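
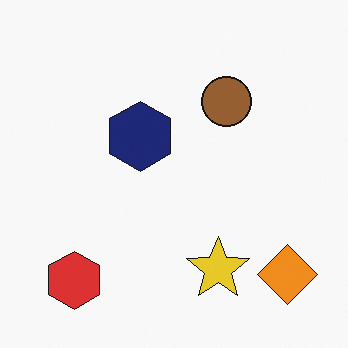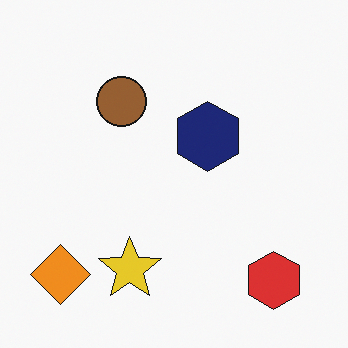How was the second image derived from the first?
This is the original image flipped horizontally (left ↔ right).

The orange diamond is in the bottom-right of the first image and the bottom-left of the second — shapes on opposite sides of the vertical midline have swapped in a mirror flip.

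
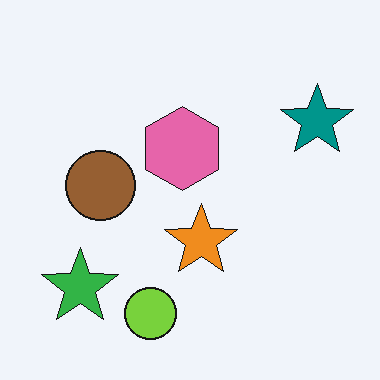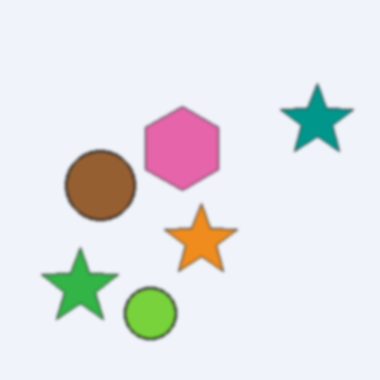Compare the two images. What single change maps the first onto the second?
The transformation is: lightly blurred.

Shape edges and outlines are uniformly softened across the whole image.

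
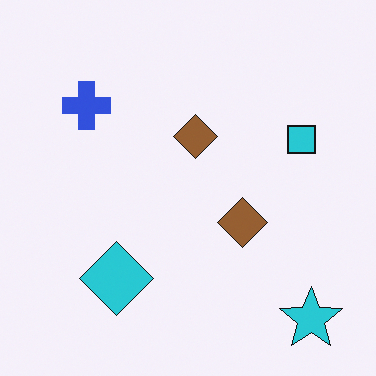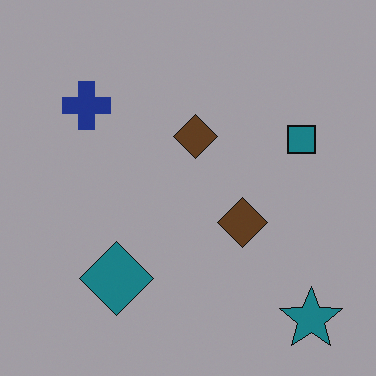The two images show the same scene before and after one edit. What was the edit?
This is the original image noticeably darkened.

Every pixel — background and shapes alike — is uniformly darkened.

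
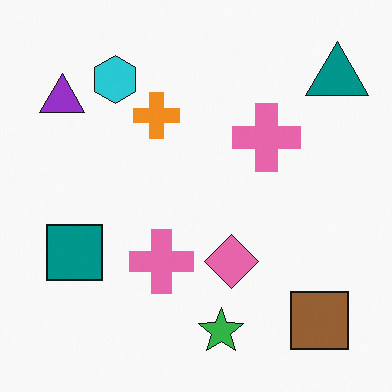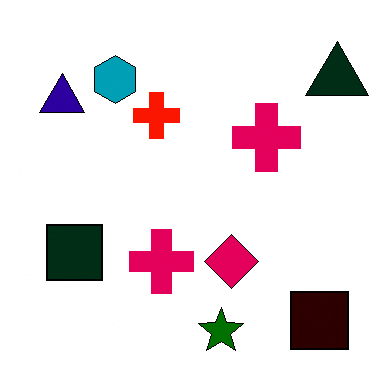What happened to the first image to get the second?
Boosted in contrast.

Tones are pushed away from mid-grey across the whole image — a global contrast change.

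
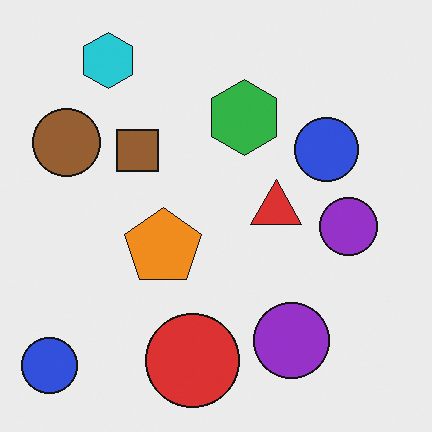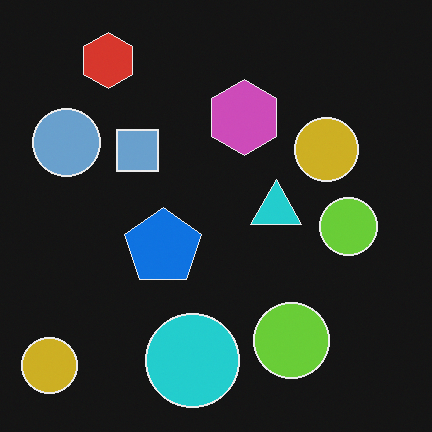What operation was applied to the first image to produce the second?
It was color-inverted (negative).

The light background has become dark and every shape's color is its complement — a photographic negative.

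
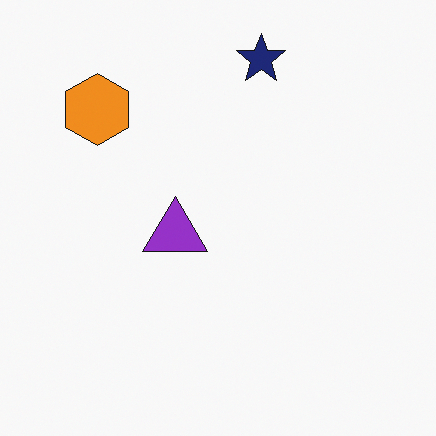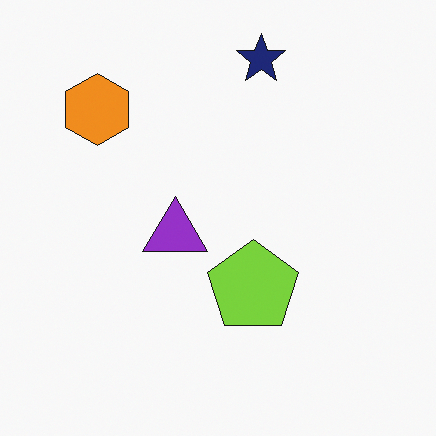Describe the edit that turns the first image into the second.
Overlaid with an additional lime pentagon.

A lime pentagon appears in the second image that is absent from the first.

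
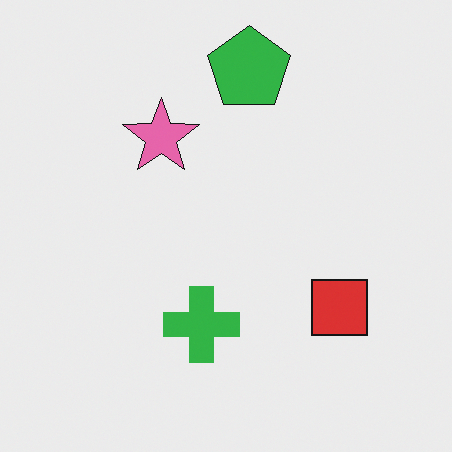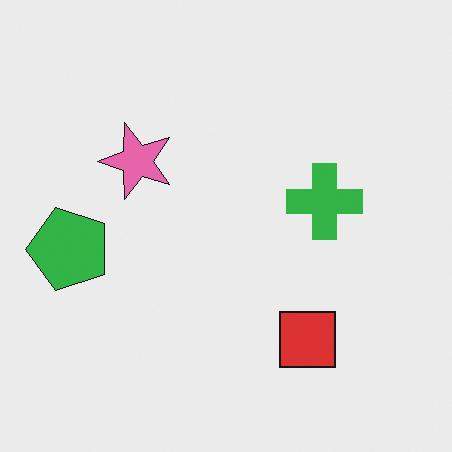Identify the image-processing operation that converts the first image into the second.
The image was transposed (reflected across the top-left ↔ bottom-right diagonal).

Shapes have swapped their row and column positions — what was in the top-right is now in the bottom-left — a diagonal reflection.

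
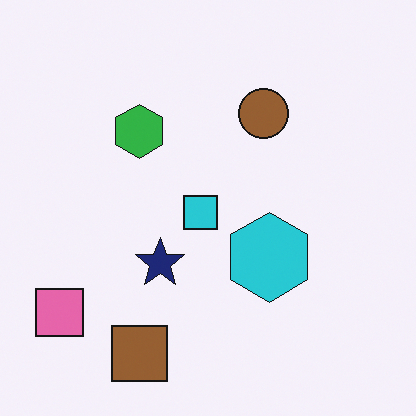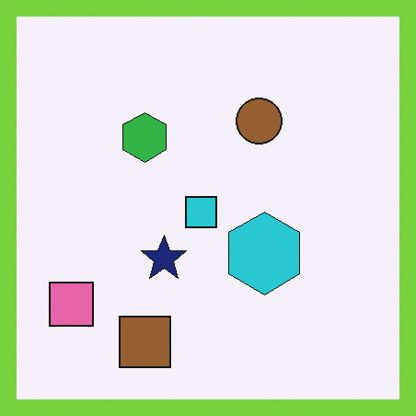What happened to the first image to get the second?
The transformation is: framed with a lime border.

A solid lime frame runs around the edge of the second image, with the content slightly shrunk inside it.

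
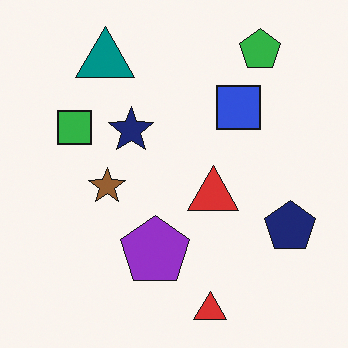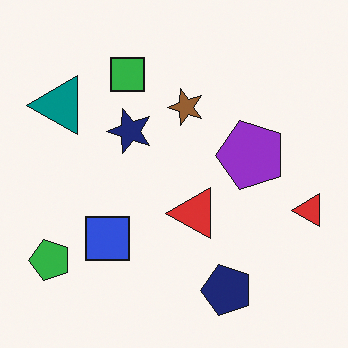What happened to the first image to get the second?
It was transposed (reflected across the top-left ↔ bottom-right diagonal).

Shapes have swapped their row and column positions — what was in the top-right is now in the bottom-left — a diagonal reflection.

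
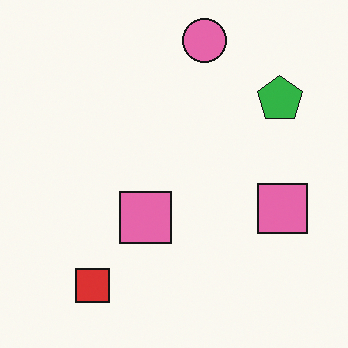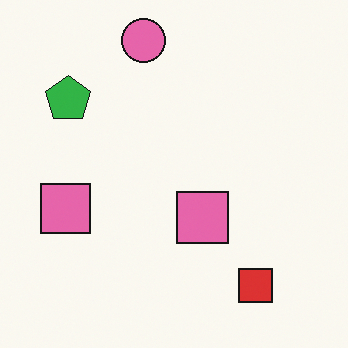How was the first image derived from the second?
The first image is the second flipped horizontally (left ↔ right).

The green pentagon is in the top-left of the second image and the top-right of the first — shapes on opposite sides of the vertical midline have swapped in a mirror flip.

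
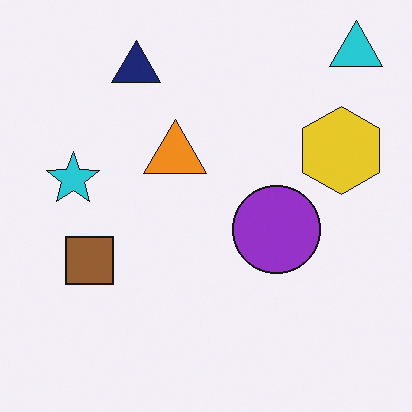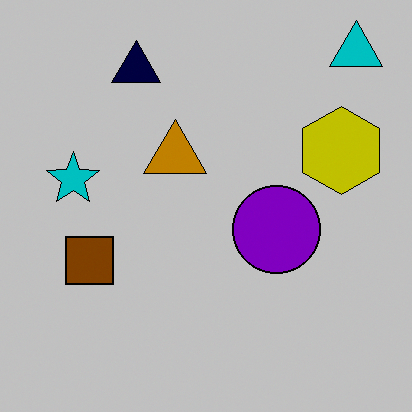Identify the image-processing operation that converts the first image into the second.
It was aggressively posterized.

Each flat color has snapped to a coarser quantized level — most visibly, the near-white background has dropped to a flat grey.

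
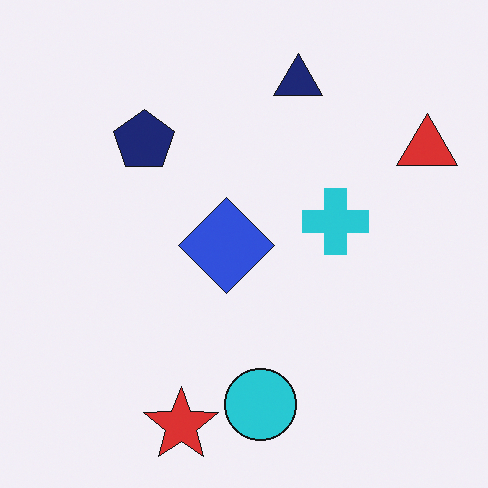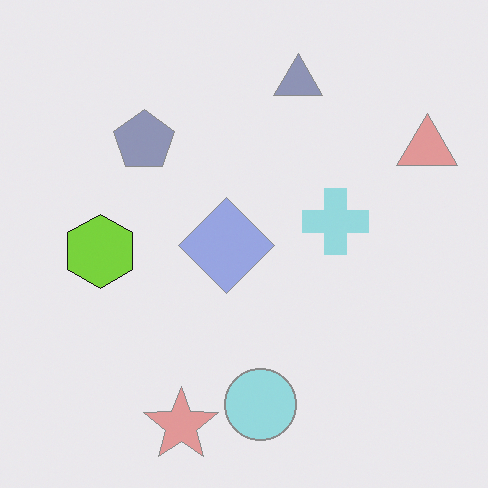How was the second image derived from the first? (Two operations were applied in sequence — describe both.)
The second image is the first washed out (contrast reduced), then overlaid with an additional lime hexagon.

Tones are pushed toward mid-grey across the whole image — a global contrast change. A lime hexagon appears in the second image that is absent from the first.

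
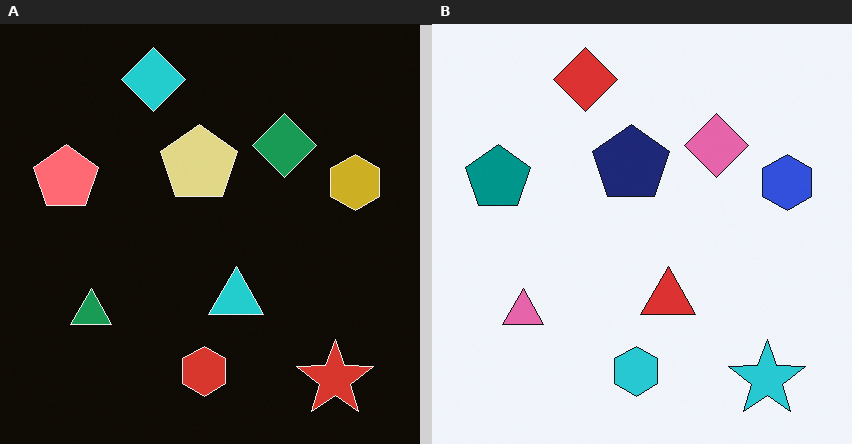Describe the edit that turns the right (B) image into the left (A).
The image was color-inverted (negative).

The light background has become dark and every shape's color is its complement — a photographic negative.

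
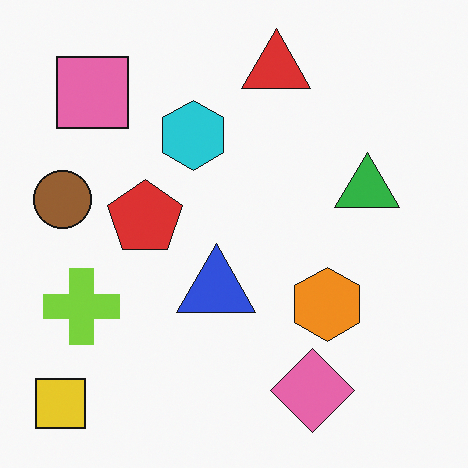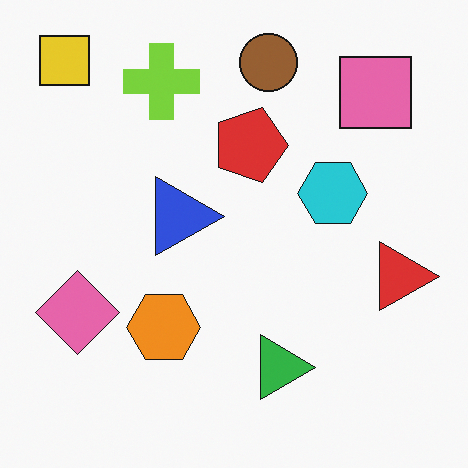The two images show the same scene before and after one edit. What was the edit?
The image was rotated 90° clockwise.

The yellow square sits in the bottom-left of the first image and the top-left of the second — consistent with a whole-image 90° clockwise rotation.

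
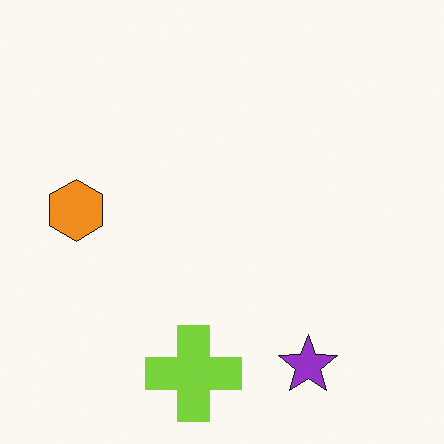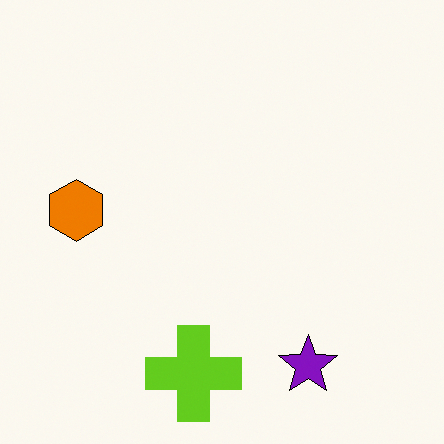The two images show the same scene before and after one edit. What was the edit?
The transformation is: given slightly increased contrast.

Tones are pushed away from mid-grey across the whole image — a global contrast change.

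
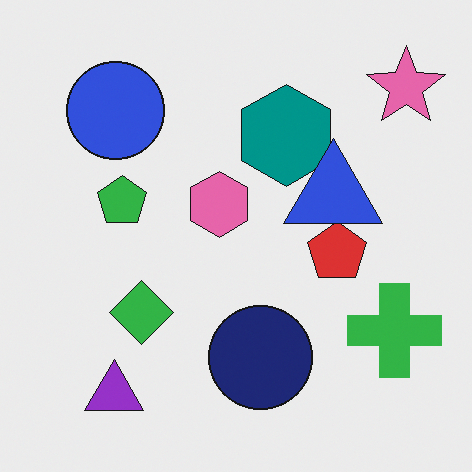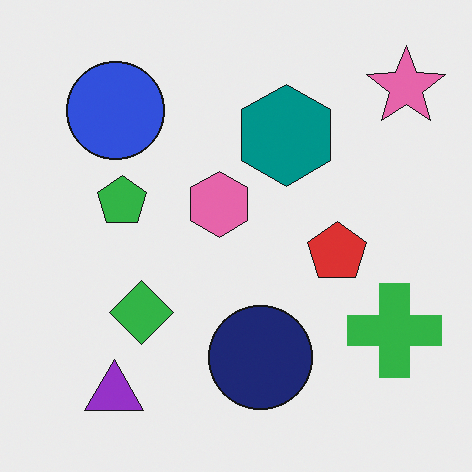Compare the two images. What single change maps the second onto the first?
Overlaid with an additional blue triangle.

A blue triangle appears in the first image that is absent from the second.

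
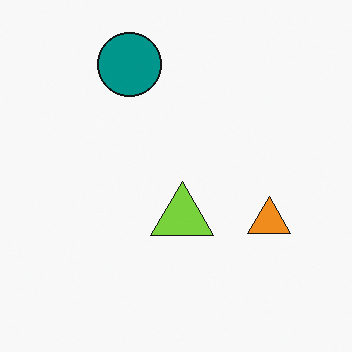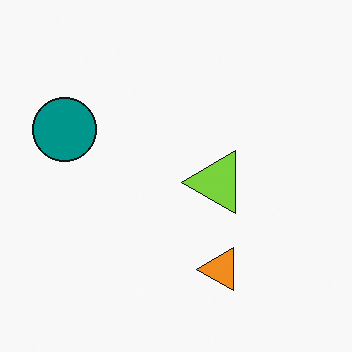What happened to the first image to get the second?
Transposed (reflected across the top-left ↔ bottom-right diagonal).

Shapes have swapped their row and column positions — what was in the top-right is now in the bottom-left — a diagonal reflection.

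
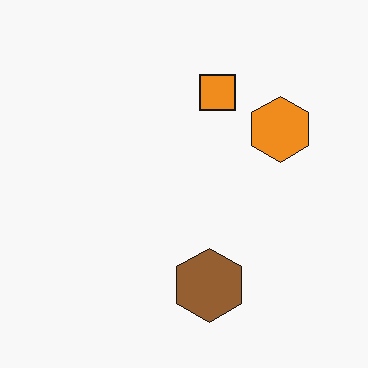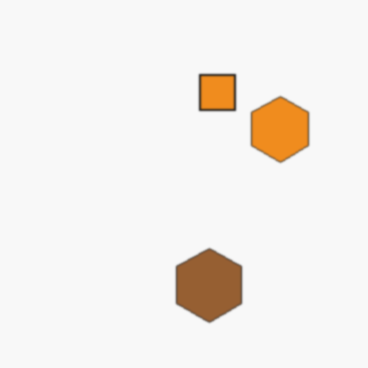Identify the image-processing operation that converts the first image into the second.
This is the original image lightly blurred.

Shape edges and outlines are uniformly softened across the whole image.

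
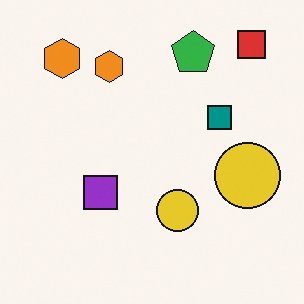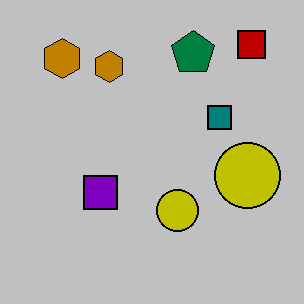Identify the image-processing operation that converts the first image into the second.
The second image is the first aggressively posterized.

Each flat color has snapped to a coarser quantized level — most visibly, the near-white background has dropped to a flat grey.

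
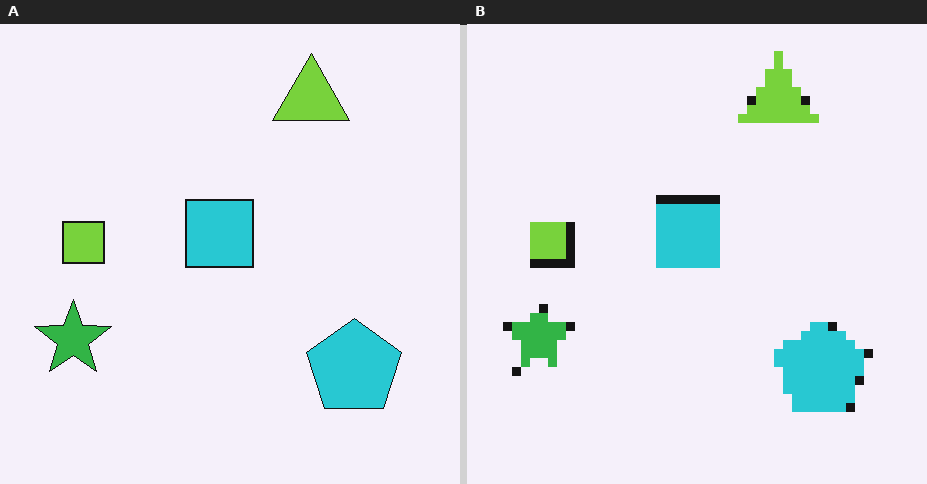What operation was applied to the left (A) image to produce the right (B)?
The image was heavily pixelated into large blocks.

Shapes are reduced to large square blocks; fine edges and outlines are lost — a downscale-then-upscale (mosaic) effect.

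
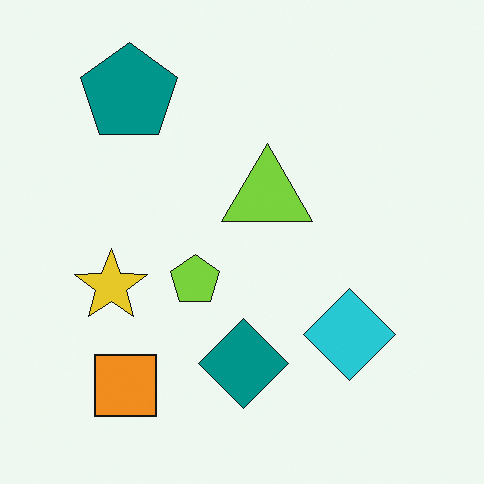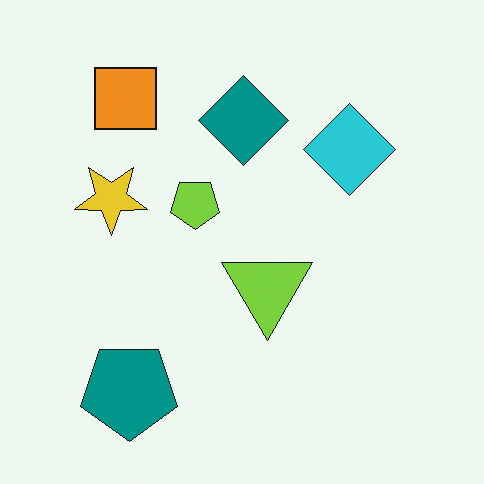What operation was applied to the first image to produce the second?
It was flipped vertically (top ↔ bottom).

The teal pentagon is in the top-left of the first image and the bottom-left of the second — shapes on opposite sides of the horizontal midline have swapped in a mirror flip.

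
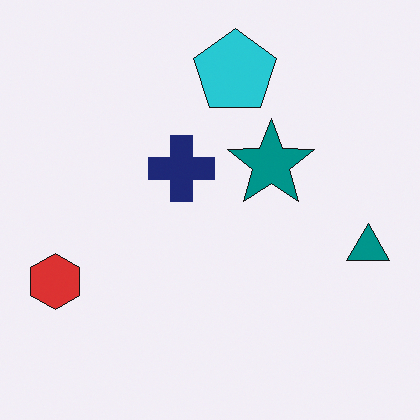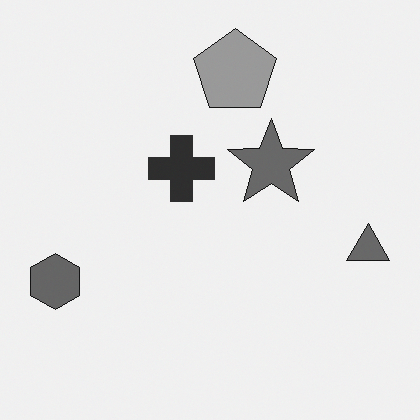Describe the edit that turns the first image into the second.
The image was converted to grayscale.

All color is removed — every shape is now a shade of grey.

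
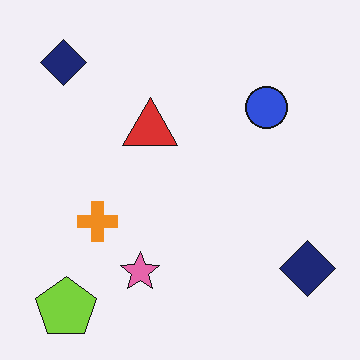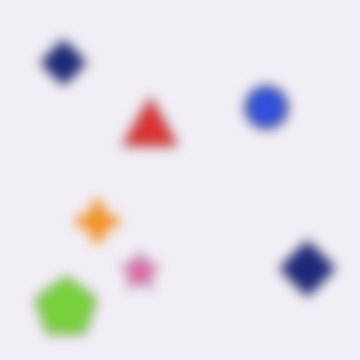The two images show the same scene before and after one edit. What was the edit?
It was heavily blurred.

Shape edges and outlines are uniformly softened across the whole image.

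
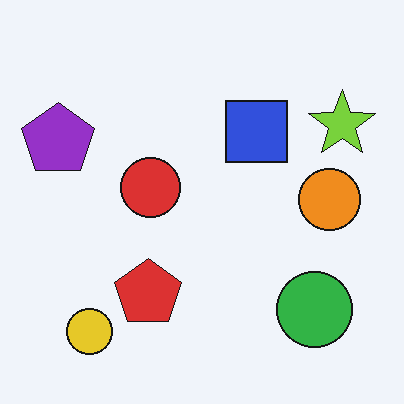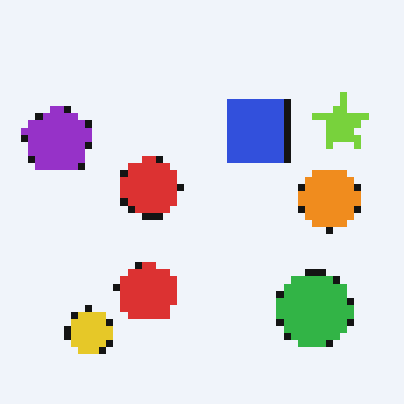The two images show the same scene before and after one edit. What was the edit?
Moderately pixelated.

Shapes are reduced to large square blocks; fine edges and outlines are lost — a downscale-then-upscale (mosaic) effect.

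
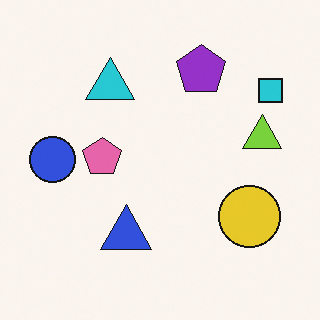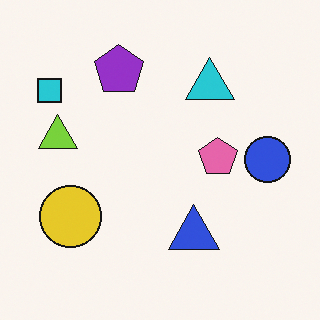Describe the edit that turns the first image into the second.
The transformation is: flipped horizontally (left ↔ right).

The cyan square is in the top-right of the first image and the top-left of the second — shapes on opposite sides of the vertical midline have swapped in a mirror flip.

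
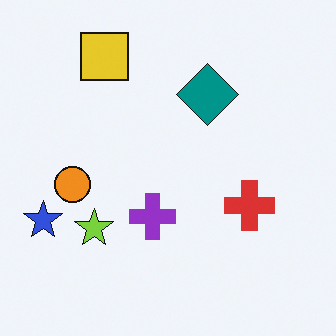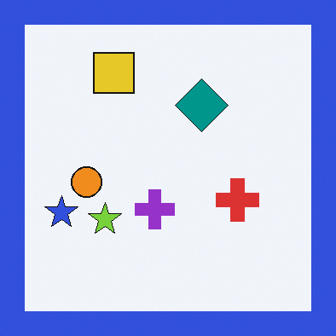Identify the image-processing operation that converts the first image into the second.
Framed with a blue border.

A solid blue frame runs around the edge of the second image, with the content slightly shrunk inside it.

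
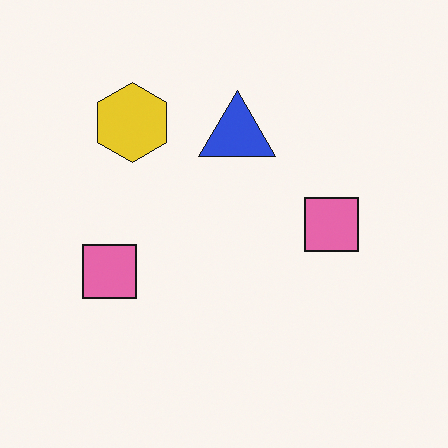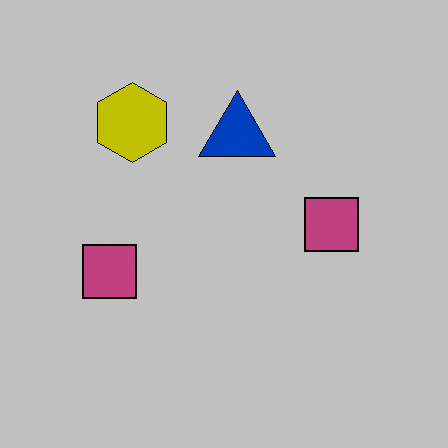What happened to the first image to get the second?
The second image is the first aggressively posterized.

Each flat color has snapped to a coarser quantized level — most visibly, the near-white background has dropped to a flat grey.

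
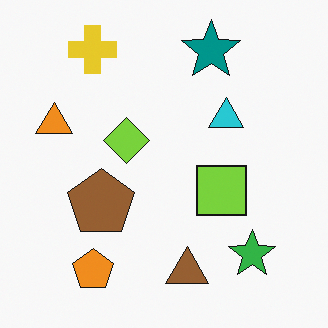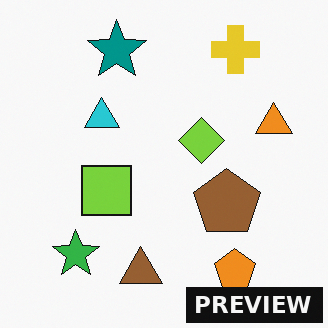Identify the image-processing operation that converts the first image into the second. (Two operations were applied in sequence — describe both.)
This is the original image flipped horizontally (left ↔ right), then watermarked with the text "PREVIEW" in the lower-right corner.

The orange triangle is in the left of the first image and the right of the second — shapes on opposite sides of the vertical midline have swapped in a mirror flip. A dark label reading "PREVIEW" appears in the lower-right corner.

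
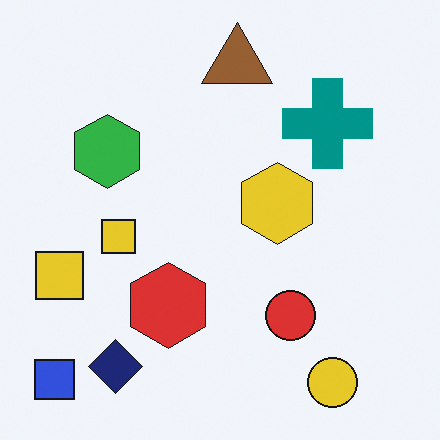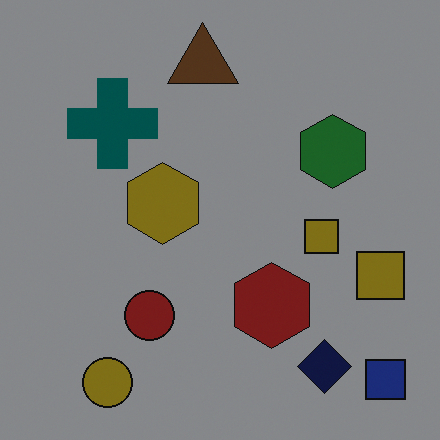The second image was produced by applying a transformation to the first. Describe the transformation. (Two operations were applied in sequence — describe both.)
The second image is the first flipped horizontally (left ↔ right), then noticeably darkened.

The blue square is in the bottom-left of the first image and the bottom-right of the second — shapes on opposite sides of the vertical midline have swapped in a mirror flip. Every pixel — background and shapes alike — is uniformly darkened.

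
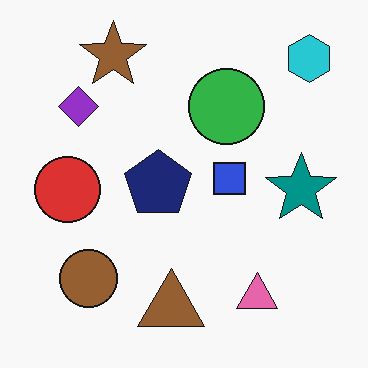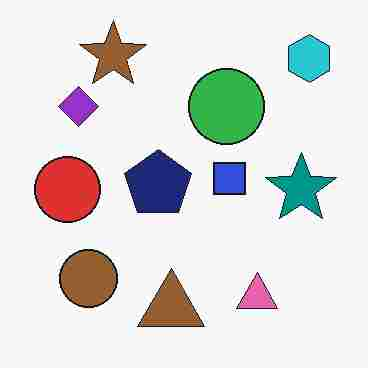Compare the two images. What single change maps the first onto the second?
This is the original image degraded with heavy JPEG compression.

Blocky 8×8 compression artifacts appear around shape edges and the flat background shows ringing — characteristic JPEG degradation.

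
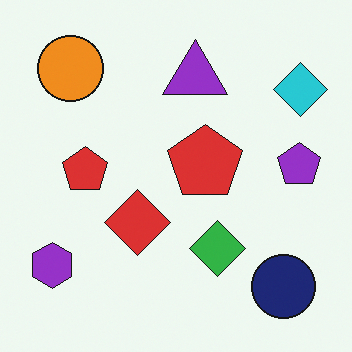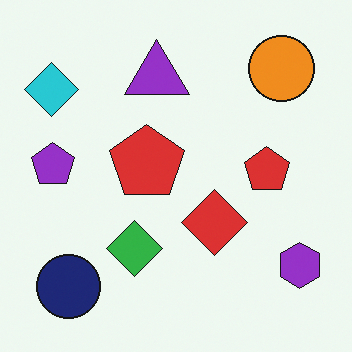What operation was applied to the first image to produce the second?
The transformation is: flipped horizontally (left ↔ right).

The purple hexagon is in the bottom-left of the first image and the bottom-right of the second — shapes on opposite sides of the vertical midline have swapped in a mirror flip.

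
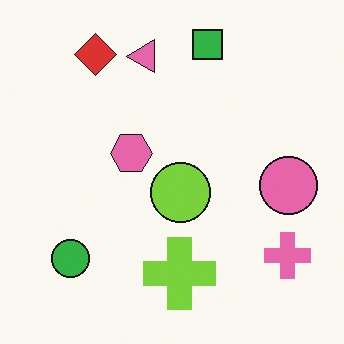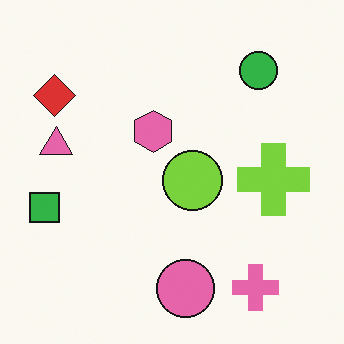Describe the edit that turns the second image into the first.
Transposed (reflected across the top-left ↔ bottom-right diagonal).

Shapes have swapped their row and column positions — what was in the top-right is now in the bottom-left — a diagonal reflection.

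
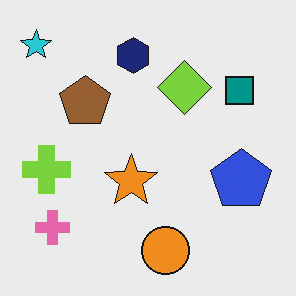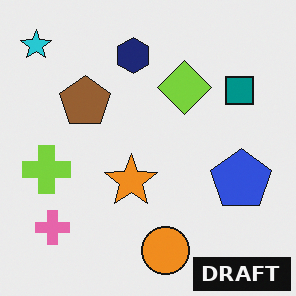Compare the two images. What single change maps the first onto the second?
The image was watermarked with the text "DRAFT" in the lower-right corner.

A dark label reading "DRAFT" appears in the lower-right corner.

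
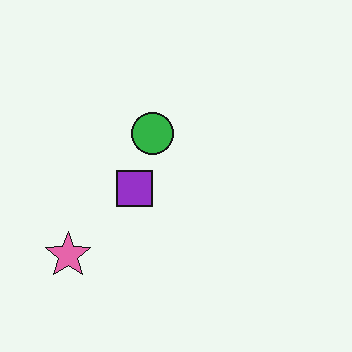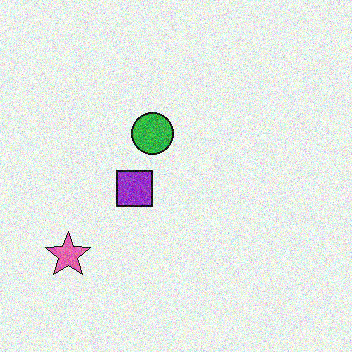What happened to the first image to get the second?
The image was degraded with moderate additive noise.

Random speckle covers the whole image, including the flat background.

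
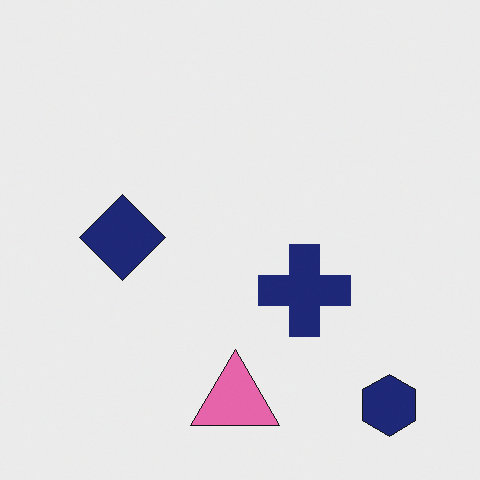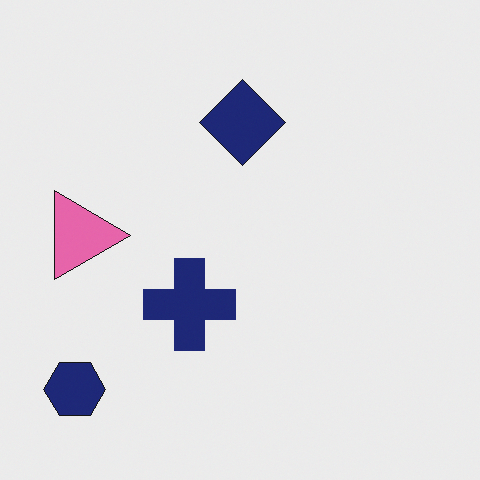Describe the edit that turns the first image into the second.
The image was rotated 90° clockwise.

The navy hexagon sits in the bottom-right of the first image and the bottom-left of the second — consistent with a whole-image 90° clockwise rotation.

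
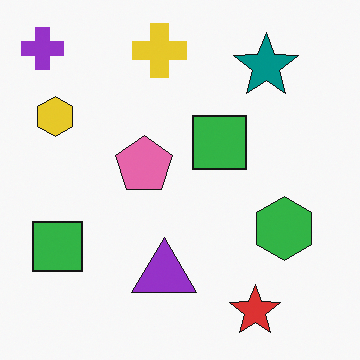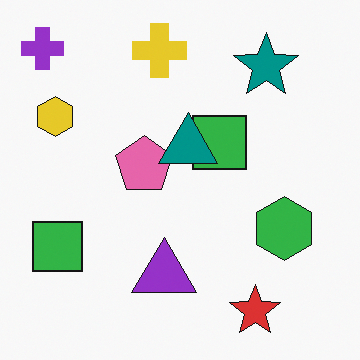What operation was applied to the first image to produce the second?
The image was overlaid with an additional teal triangle.

A teal triangle appears in the second image that is absent from the first.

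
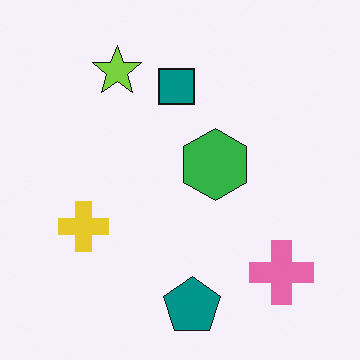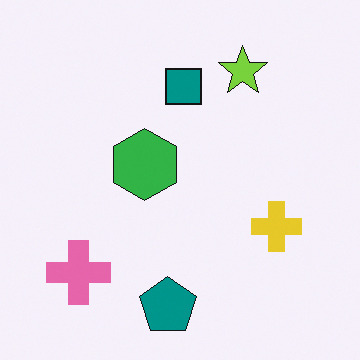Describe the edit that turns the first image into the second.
The second image is the first flipped horizontally (left ↔ right).

The pink cross is in the bottom-right of the first image and the bottom-left of the second — shapes on opposite sides of the vertical midline have swapped in a mirror flip.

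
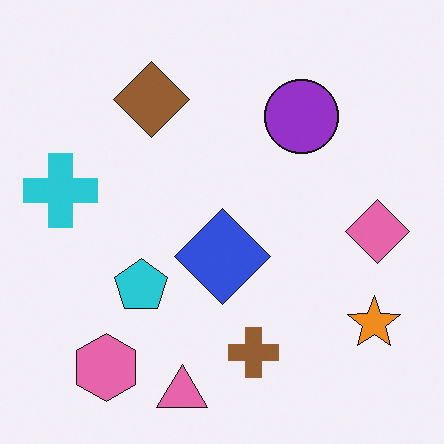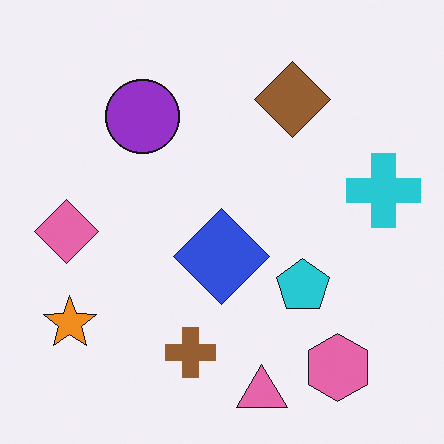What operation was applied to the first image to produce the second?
This is the original image flipped horizontally (left ↔ right).

The cyan cross is in the left of the first image and the right of the second — shapes on opposite sides of the vertical midline have swapped in a mirror flip.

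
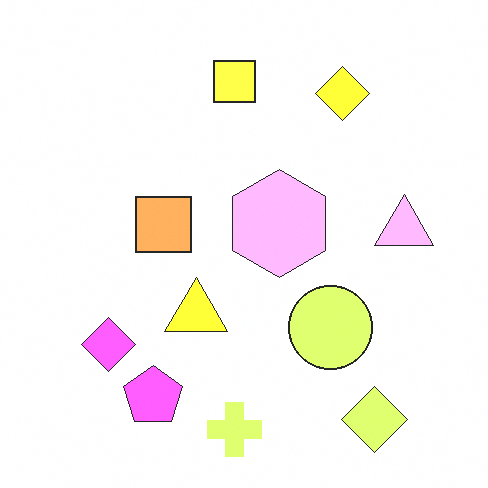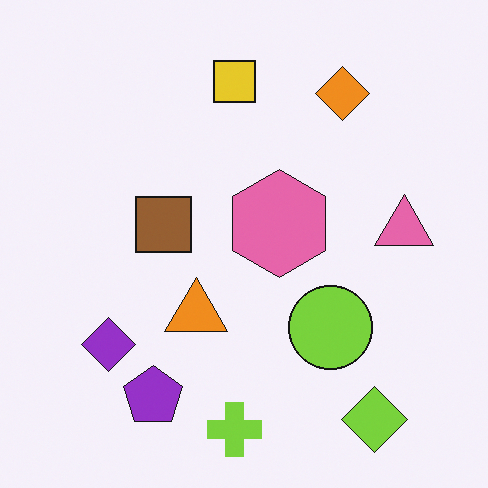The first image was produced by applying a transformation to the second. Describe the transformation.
The transformation is: substantially brightened.

Every pixel — background and shapes alike — is uniformly brightened.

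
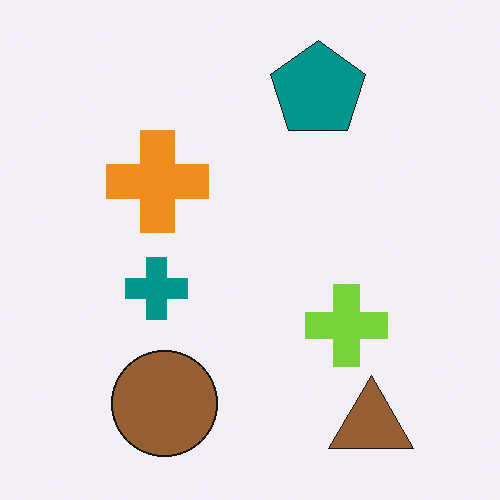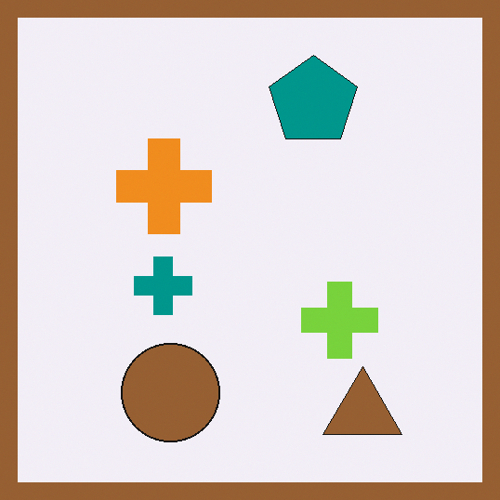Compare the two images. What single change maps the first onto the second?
The transformation is: framed with a brown border.

A solid brown frame runs around the edge of the second image, with the content slightly shrunk inside it.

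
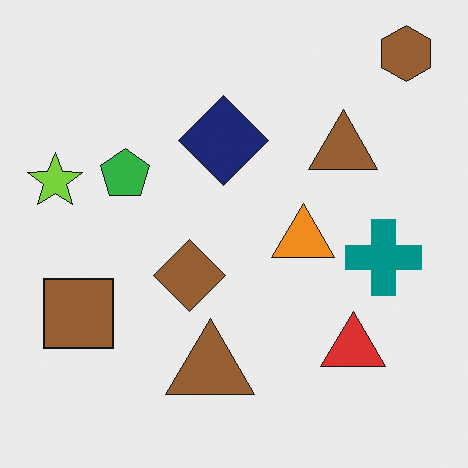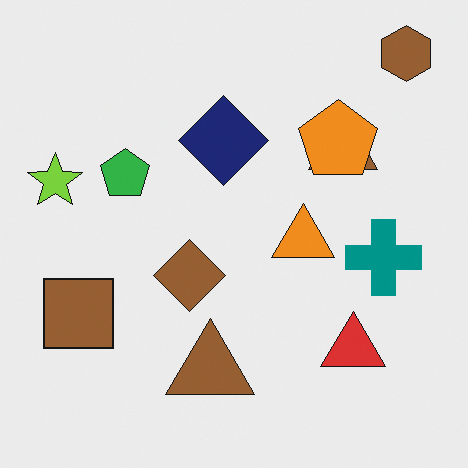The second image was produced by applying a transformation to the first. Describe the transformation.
The second image is the first overlaid with an additional orange pentagon.

An orange pentagon appears in the second image that is absent from the first.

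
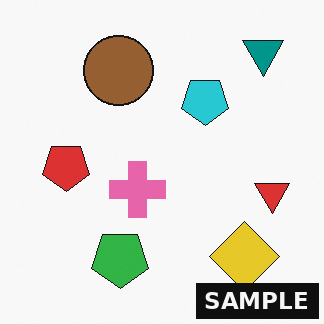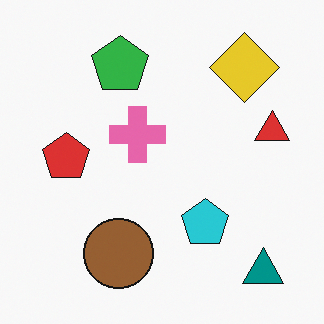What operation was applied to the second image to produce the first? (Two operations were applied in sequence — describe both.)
The transformation is: flipped vertically (top ↔ bottom), then watermarked with the text "SAMPLE" in the lower-right corner.

The teal triangle is in the bottom-right of the second image and the top-right of the first — shapes on opposite sides of the horizontal midline have swapped in a mirror flip. A dark label reading "SAMPLE" appears in the lower-right corner.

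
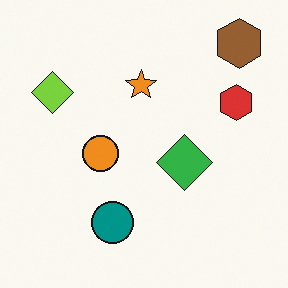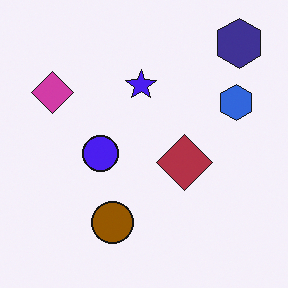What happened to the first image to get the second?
The second image is the first hue-shifted through roughly half the color wheel.

Every shape's color has rotated by the same amount around the hue wheel — a uniform hue shift.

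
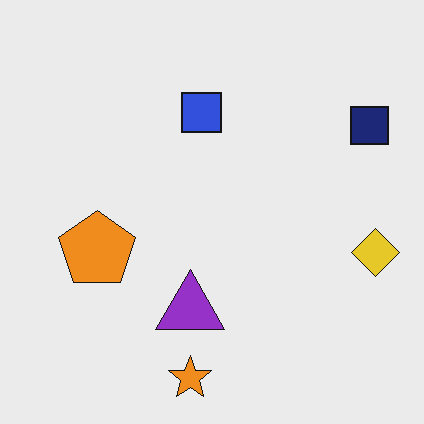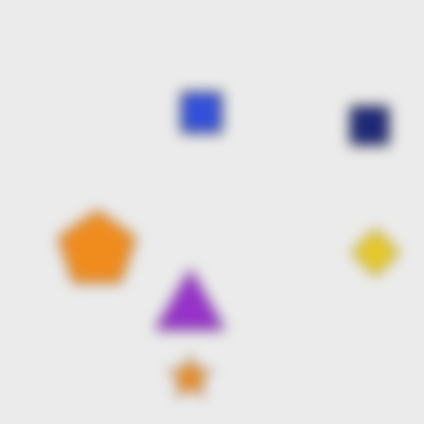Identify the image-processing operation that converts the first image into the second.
It was heavily blurred.

Shape edges and outlines are uniformly softened across the whole image.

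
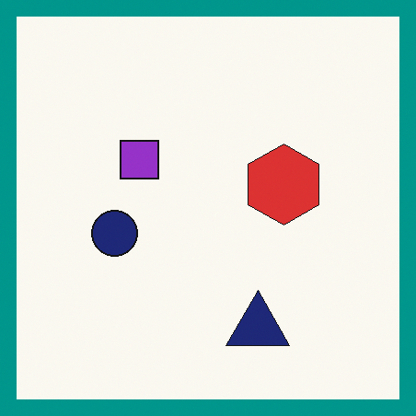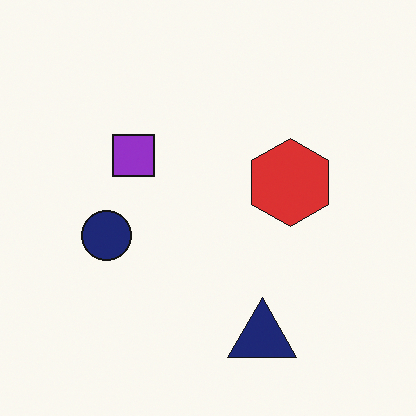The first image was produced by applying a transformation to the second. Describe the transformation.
The transformation is: framed with a teal border.

A solid teal frame runs around the edge of the first image, with the content slightly shrunk inside it.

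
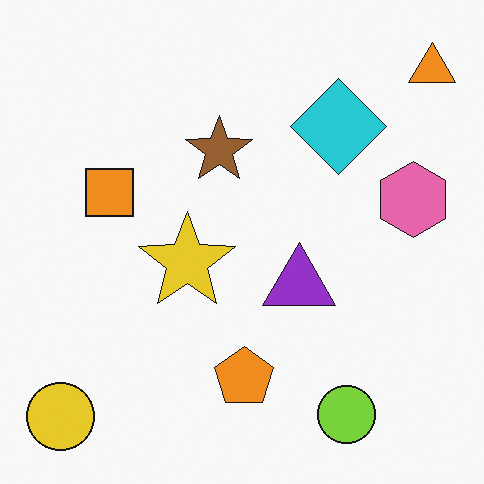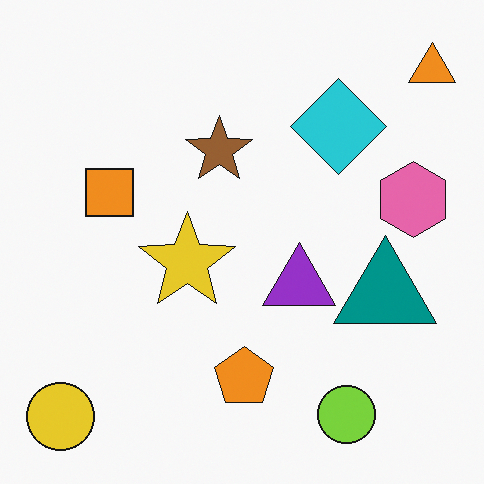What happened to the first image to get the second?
The image was overlaid with an additional teal triangle.

A teal triangle appears in the second image that is absent from the first.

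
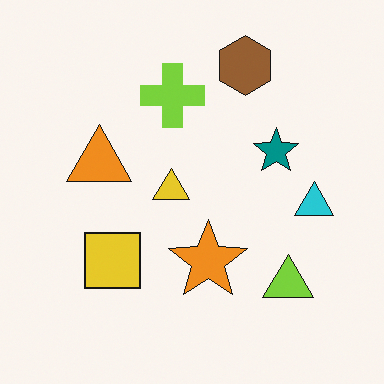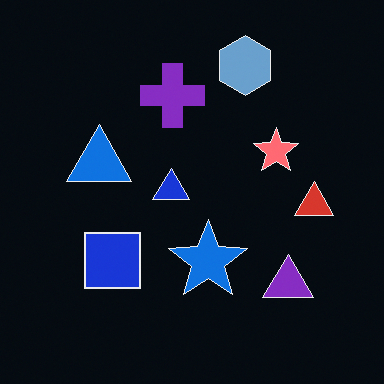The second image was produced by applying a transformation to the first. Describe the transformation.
The image was color-inverted (negative).

The light background has become dark and every shape's color is its complement — a photographic negative.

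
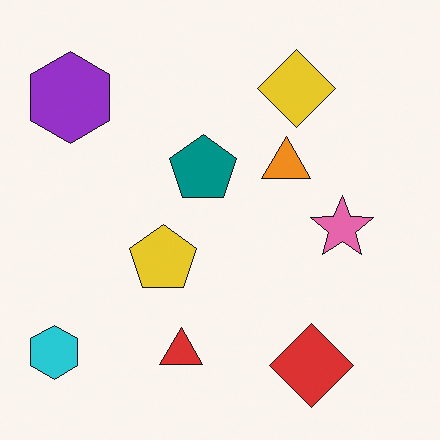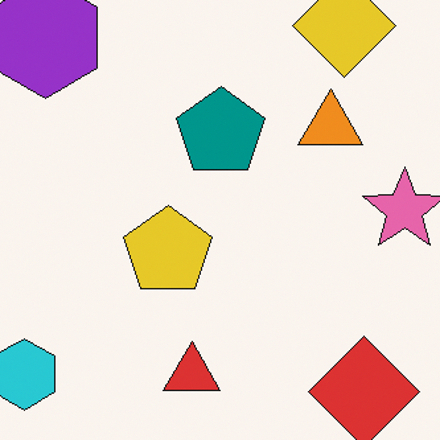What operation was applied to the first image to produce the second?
The image was cropped to a modestly smaller region and rescaled.

The visible shapes are larger and the field of view is narrower; shapes near the original edges may be partly or wholly outside the frame — a crop-and-rescale.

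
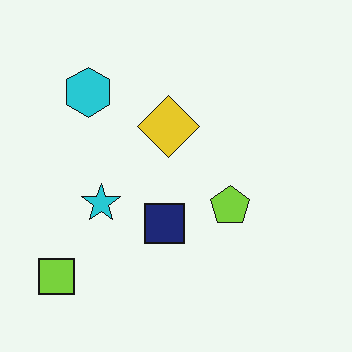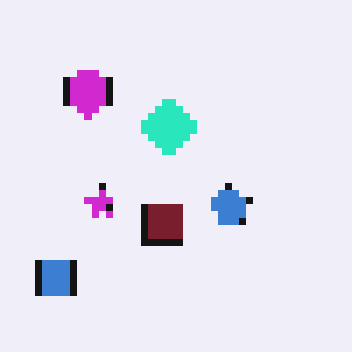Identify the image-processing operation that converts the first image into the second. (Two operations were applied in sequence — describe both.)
It was hue-shifted by a moderate amount, then pixelated into visible square blocks.

Every shape's color has rotated by the same amount around the hue wheel — a uniform hue shift. Shapes are reduced to large square blocks; fine edges and outlines are lost — a downscale-then-upscale (mosaic) effect.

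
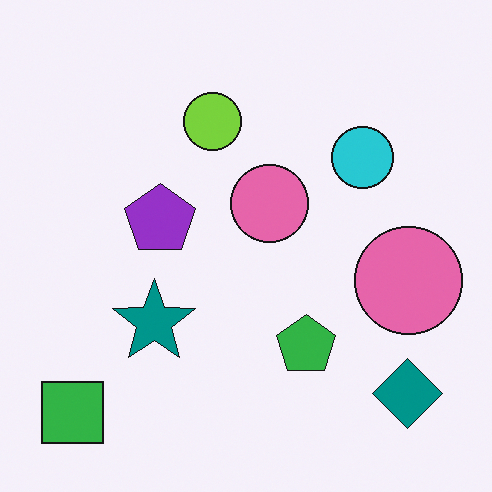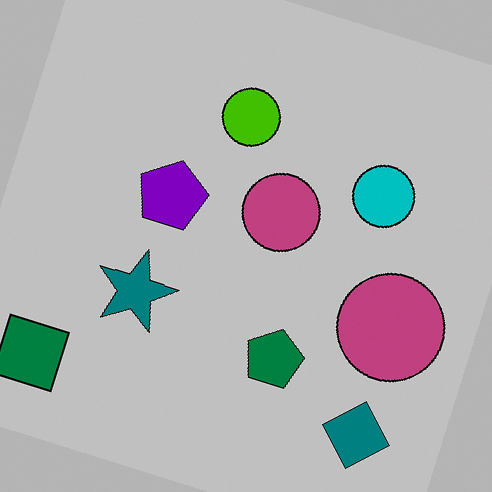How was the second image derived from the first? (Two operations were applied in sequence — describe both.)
Heavily posterized to just a handful of flat colors, then rotated clockwise by a clearly visible amount.

Each flat color has snapped to a coarser quantized level — most visibly, the near-white background has dropped to a flat grey. Every shape is tilted by the same angle and the image corners show triangular fill wedges — a whole-image rotation by a non-right angle.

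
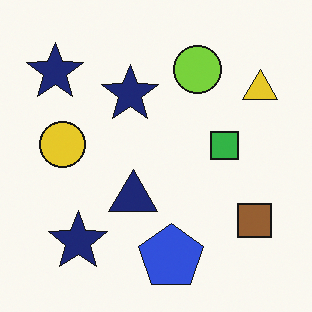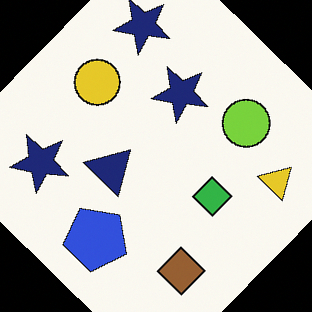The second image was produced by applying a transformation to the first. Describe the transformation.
It was rotated clockwise by a large amount — several tens of degrees.

Every shape is tilted by the same angle and the image corners show triangular fill wedges — a whole-image rotation by a non-right angle.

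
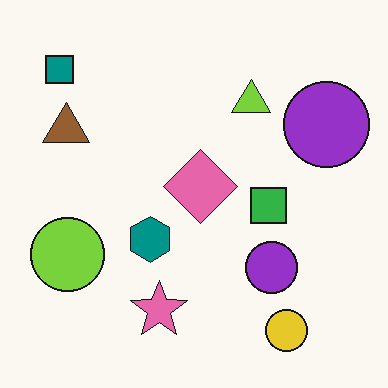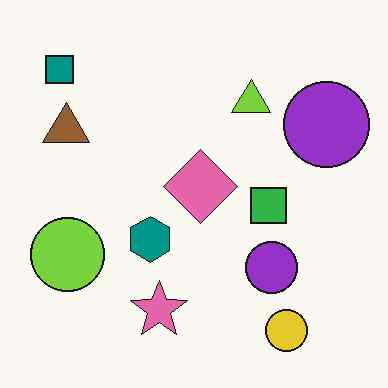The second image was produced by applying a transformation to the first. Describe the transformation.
It was given moderate JPEG compression.

Blocky 8×8 compression artifacts appear around shape edges and the flat background shows ringing — characteristic JPEG degradation.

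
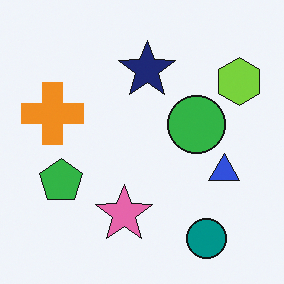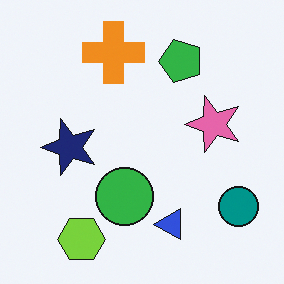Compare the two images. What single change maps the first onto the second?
Transposed (reflected across the top-left ↔ bottom-right diagonal).

Shapes have swapped their row and column positions — what was in the top-right is now in the bottom-left — a diagonal reflection.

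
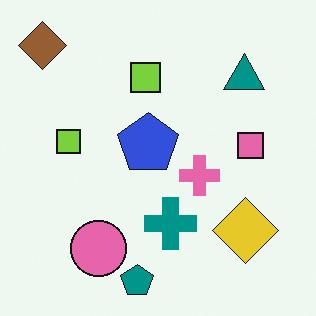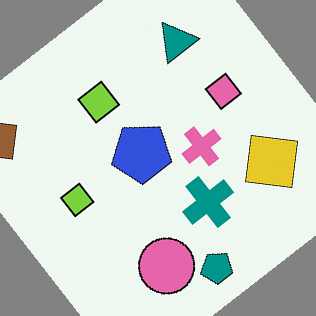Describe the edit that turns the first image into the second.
The transformation is: rotated counter-clockwise by a large amount — several tens of degrees.

Every shape is tilted by the same angle and the image corners show triangular fill wedges — a whole-image rotation by a non-right angle.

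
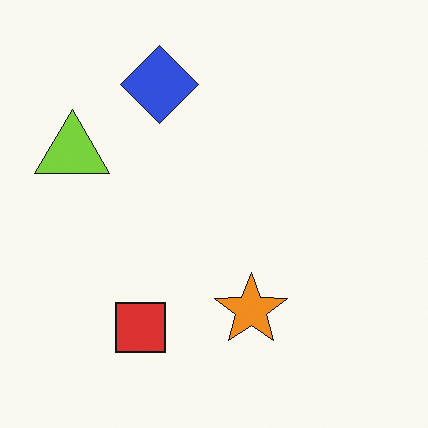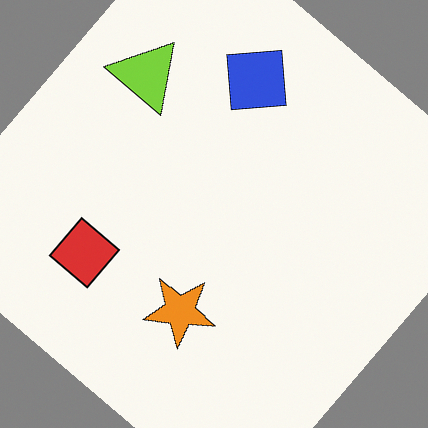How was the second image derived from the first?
It was rotated clockwise by a large amount — several tens of degrees.

Every shape is tilted by the same angle and the image corners show triangular fill wedges — a whole-image rotation by a non-right angle.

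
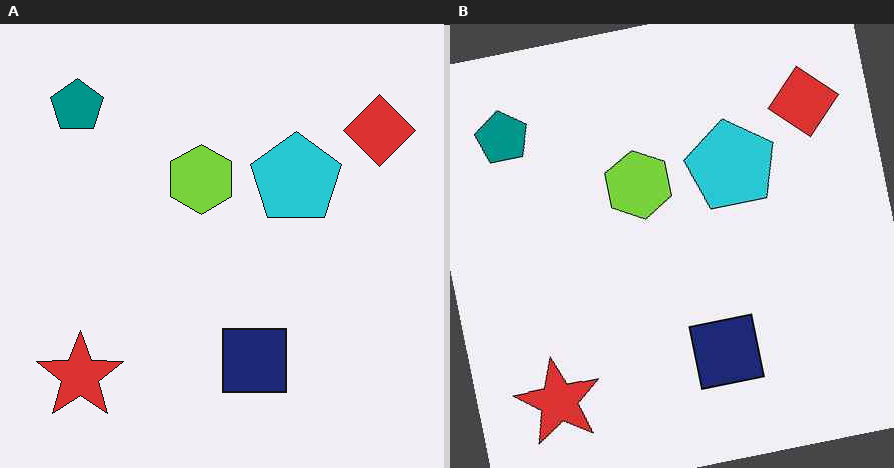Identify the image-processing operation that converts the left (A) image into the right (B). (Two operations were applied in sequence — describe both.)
It was rotated counter-clockwise by a small amount, then JPEG-compressed with visible artifacts.

Every shape is tilted by the same angle and the image corners show triangular fill wedges — a whole-image rotation by a non-right angle. Blocky 8×8 compression artifacts appear around shape edges and the flat background shows ringing — characteristic JPEG degradation.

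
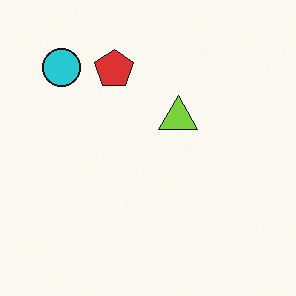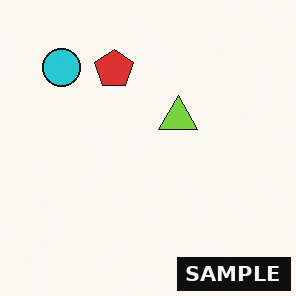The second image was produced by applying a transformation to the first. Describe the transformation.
The second image is the first watermarked with the text "SAMPLE" in the lower-right corner.

A dark label reading "SAMPLE" appears in the lower-right corner.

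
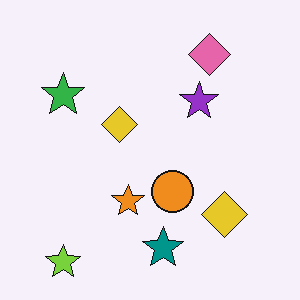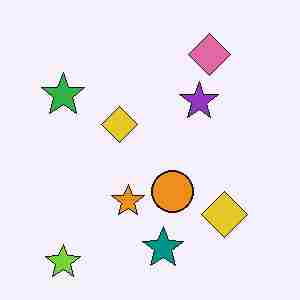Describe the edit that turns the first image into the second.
Degraded with heavy JPEG compression.

Blocky 8×8 compression artifacts appear around shape edges and the flat background shows ringing — characteristic JPEG degradation.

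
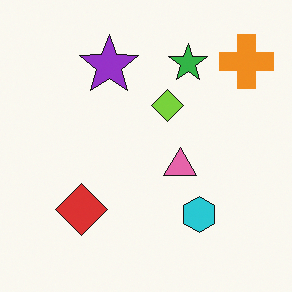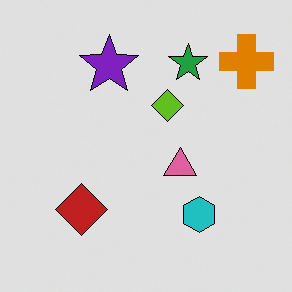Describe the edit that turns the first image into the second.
This is the original image moderately posterized.

Each flat color has snapped to a coarser quantized level — most visibly, the near-white background has dropped to a flat grey.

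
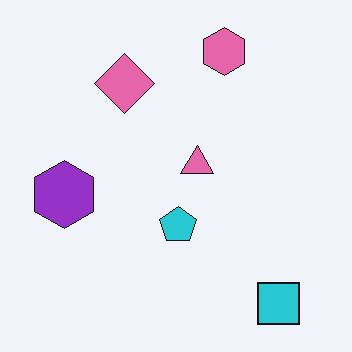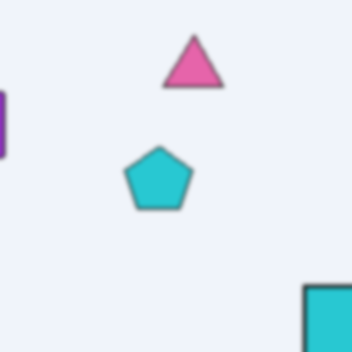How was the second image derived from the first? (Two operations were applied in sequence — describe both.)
The transformation is: cropped tightly and scaled back up, then lightly blurred.

The visible shapes are larger and the field of view is narrower; shapes near the original edges may be partly or wholly outside the frame — a crop-and-rescale. Shape edges and outlines are uniformly softened across the whole image.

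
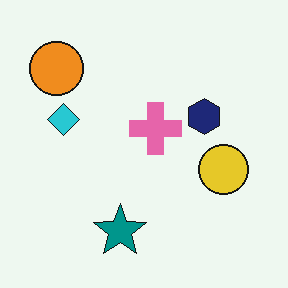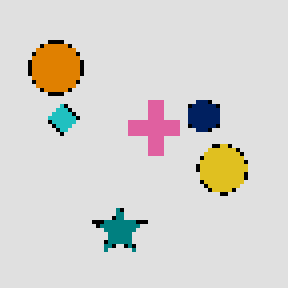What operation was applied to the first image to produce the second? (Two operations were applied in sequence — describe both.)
It was posterized to a reduced palette, then mildly pixelated.

Each flat color has snapped to a coarser quantized level — most visibly, the near-white background has dropped to a flat grey. Shapes are reduced to large square blocks; fine edges and outlines are lost — a downscale-then-upscale (mosaic) effect.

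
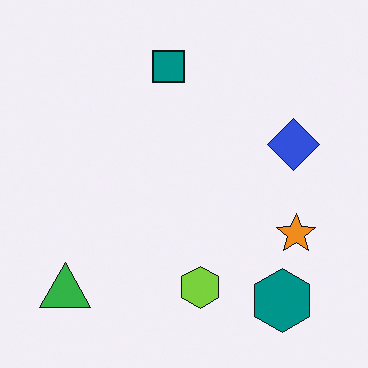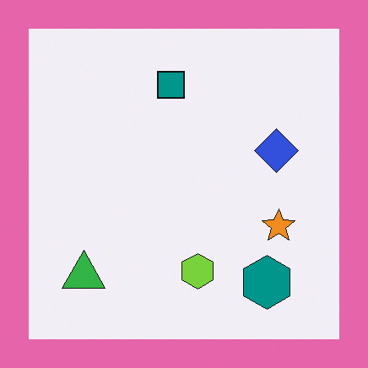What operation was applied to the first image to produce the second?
The image was framed with a pink border.

A solid pink frame runs around the edge of the second image, with the content slightly shrunk inside it.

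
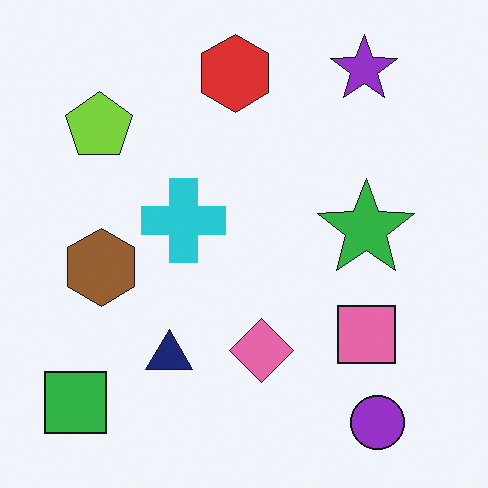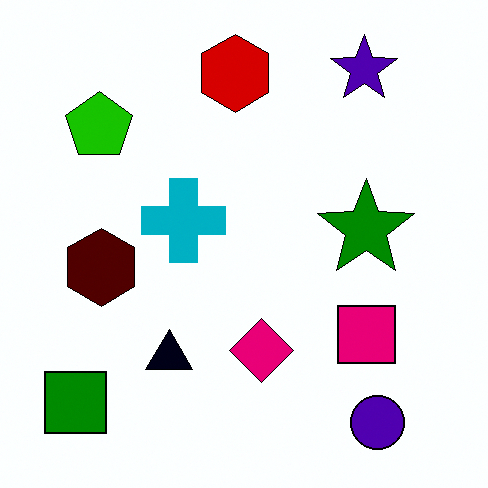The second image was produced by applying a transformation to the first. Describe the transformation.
The transformation is: given much higher contrast.

Tones are pushed away from mid-grey across the whole image — a global contrast change.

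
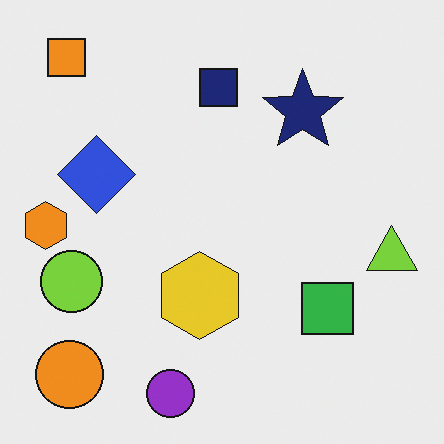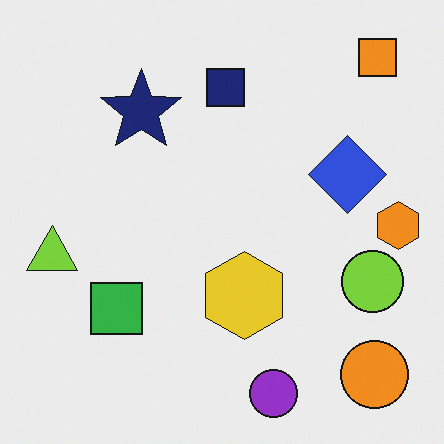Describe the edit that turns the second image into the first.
The first image is the second flipped horizontally (left ↔ right).

The orange hexagon is in the right of the second image and the left of the first — shapes on opposite sides of the vertical midline have swapped in a mirror flip.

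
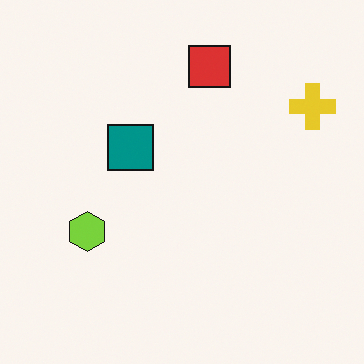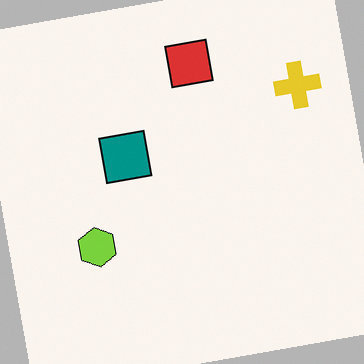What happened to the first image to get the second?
This is the original image rotated counter-clockwise by a few degrees.

Every shape is tilted by the same angle and the image corners show triangular fill wedges — a whole-image rotation by a non-right angle.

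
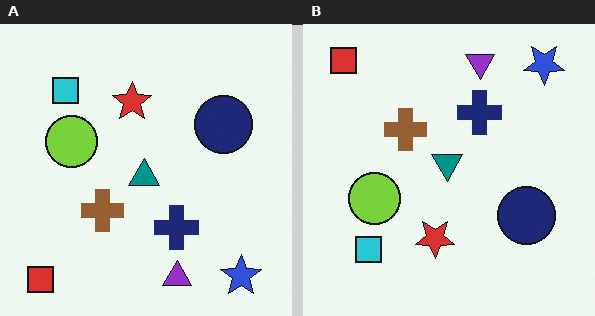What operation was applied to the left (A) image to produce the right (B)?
It was flipped vertically (top ↔ bottom).

The red square is in the bottom-left of the left (A) image and the top-left of the right (B) — shapes on opposite sides of the horizontal midline have swapped in a mirror flip.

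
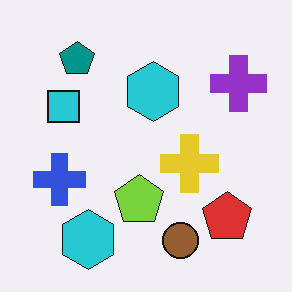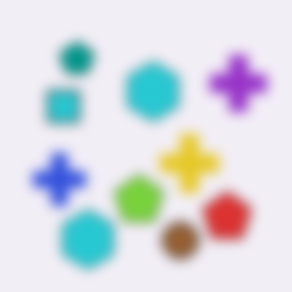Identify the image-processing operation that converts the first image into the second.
The transformation is: strongly gaussian-blurred.

Shape edges and outlines are uniformly softened across the whole image.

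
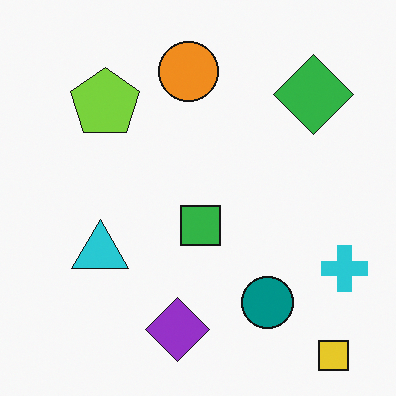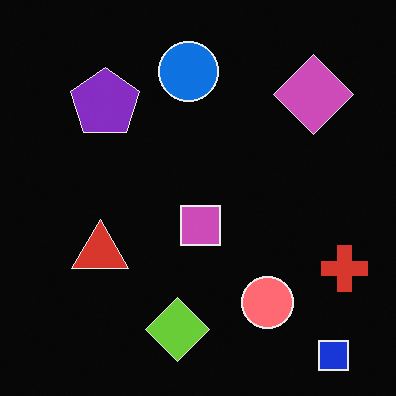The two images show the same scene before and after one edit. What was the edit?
The transformation is: color-inverted (negative).

The light background has become dark and every shape's color is its complement — a photographic negative.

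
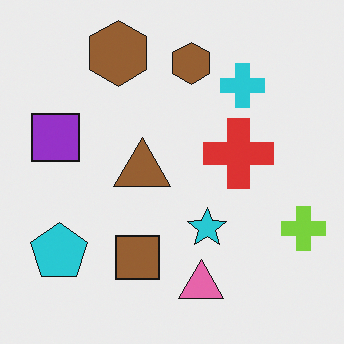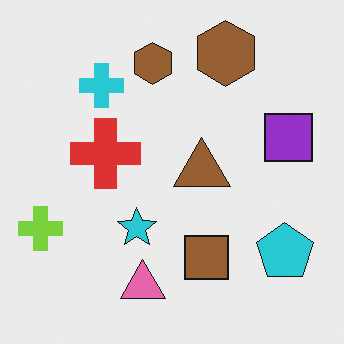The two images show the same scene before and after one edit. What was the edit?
The second image is the first flipped horizontally (left ↔ right).

The lime cross is in the right of the first image and the left of the second — shapes on opposite sides of the vertical midline have swapped in a mirror flip.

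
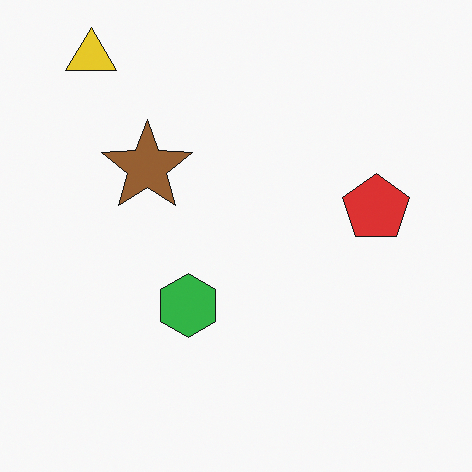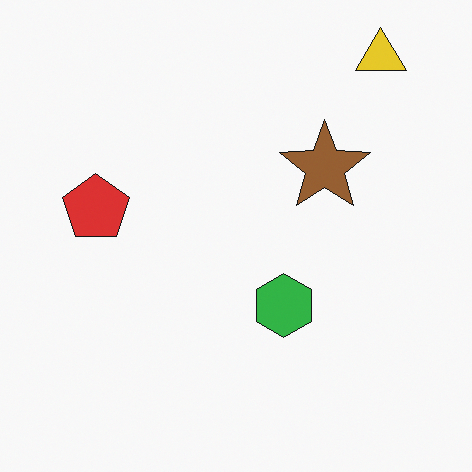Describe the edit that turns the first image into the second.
This is the original image flipped horizontally (left ↔ right).

The yellow triangle is in the top-left of the first image and the top-right of the second — shapes on opposite sides of the vertical midline have swapped in a mirror flip.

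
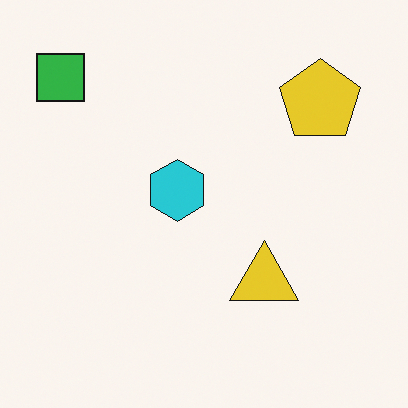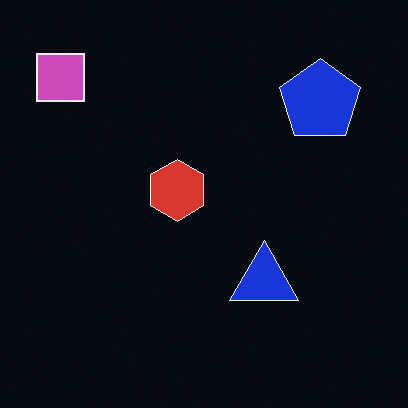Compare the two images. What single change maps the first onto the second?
Color-inverted (negative).

The light background has become dark and every shape's color is its complement — a photographic negative.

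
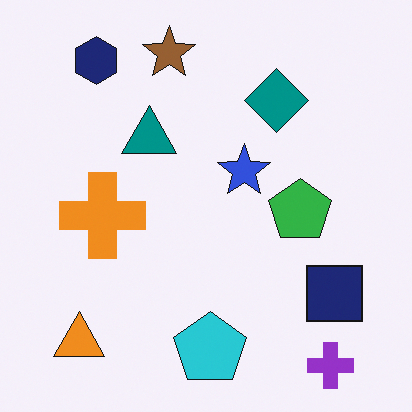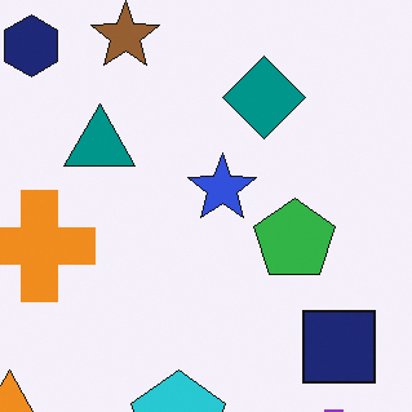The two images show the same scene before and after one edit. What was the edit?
It was cropped to a modestly smaller region and rescaled.

The visible shapes are larger and the field of view is narrower; shapes near the original edges may be partly or wholly outside the frame — a crop-and-rescale.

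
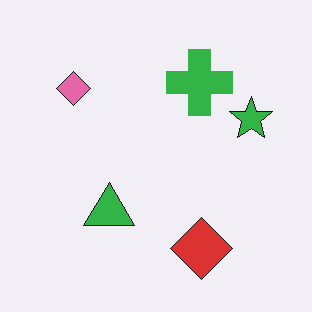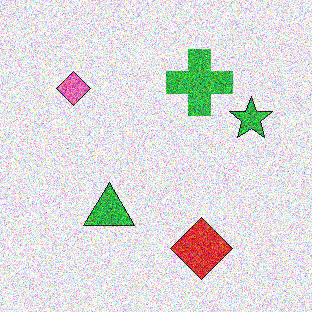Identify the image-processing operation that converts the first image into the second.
It was degraded with strong gaussian noise.

Random speckle covers the whole image, including the flat background.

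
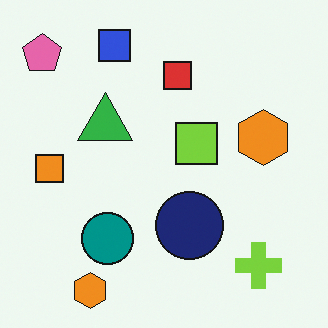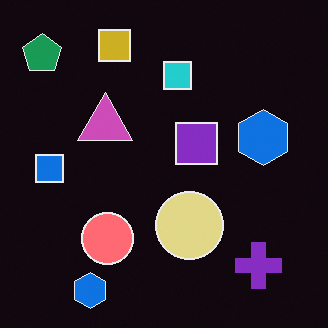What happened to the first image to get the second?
Color-inverted (negative).

The light background has become dark and every shape's color is its complement — a photographic negative.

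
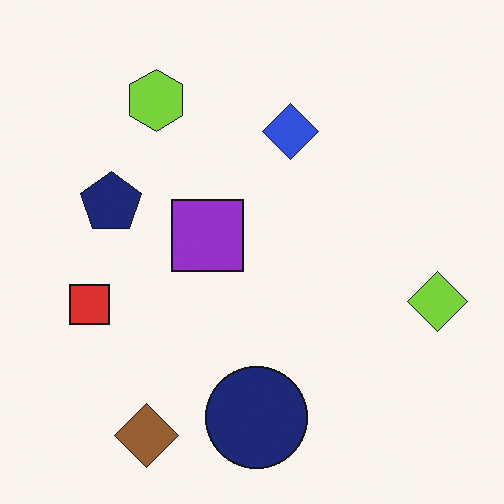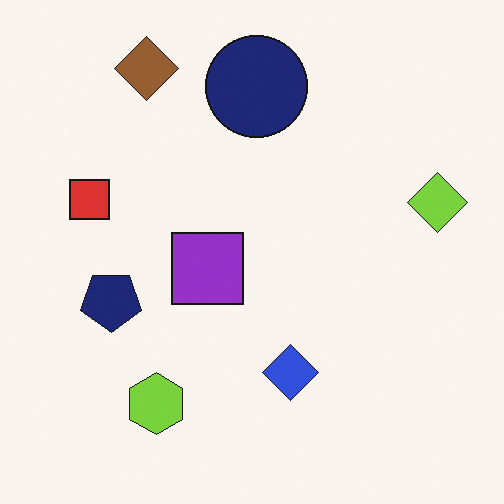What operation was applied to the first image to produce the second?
It was flipped vertically (top ↔ bottom).

The brown diamond is in the bottom-left of the first image and the top-left of the second — shapes on opposite sides of the horizontal midline have swapped in a mirror flip.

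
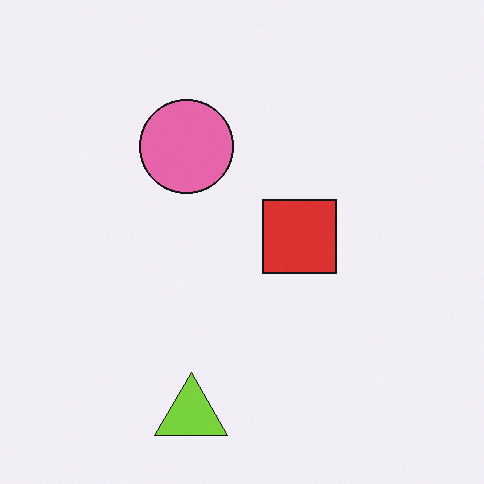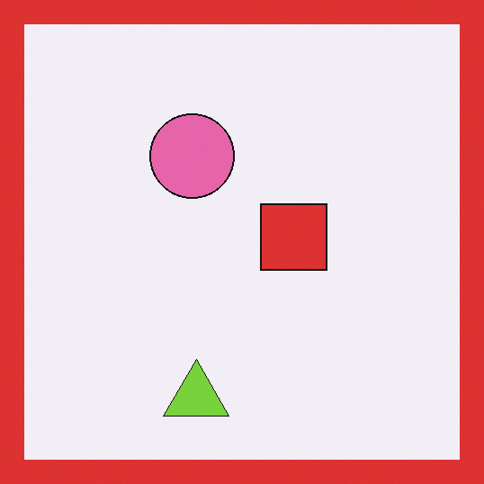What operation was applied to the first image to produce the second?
This is the original image framed with a red border.

A solid red frame runs around the edge of the second image, with the content slightly shrunk inside it.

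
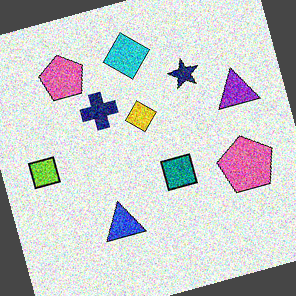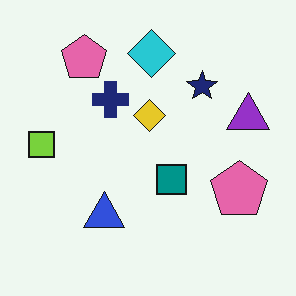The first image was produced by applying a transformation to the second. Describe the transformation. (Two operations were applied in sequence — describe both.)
The first image is the second degraded with strong gaussian noise, then rotated counter-clockwise by a moderate amount.

Random speckle covers the whole image, including the flat background. Every shape is tilted by the same angle and the image corners show triangular fill wedges — a whole-image rotation by a non-right angle.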